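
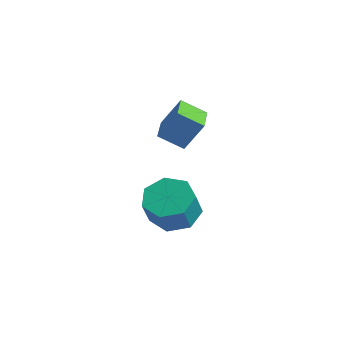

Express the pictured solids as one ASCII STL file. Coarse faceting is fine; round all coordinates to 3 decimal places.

solid 
facet normal -0.216 0.457 -0.863
outer loop
vertex 0.816 1.009 -0.051
vertex 0.182 0.531 -0.145
vertex 0.221 1.241 0.221
endloop
endfacet
facet normal 0.467 0.824 0.319
outer loop
vertex 0.816 1.009 -0.051
vertex 0.221 1.241 0.221
vertex 1.053 0.507 0.899
endloop
endfacet
facet normal 0.467 0.824 0.319
outer loop
vertex 1.053 0.507 0.899
vertex 0.221 1.241 0.221
vertex 0.458 0.739 1.171
endloop
endfacet
facet normal 0.216 -0.457 0.863
outer loop
vertex 1.053 0.507 0.899
vertex 0.458 0.739 1.171
vertex 0.418 0.029 0.805
endloop
endfacet
facet normal -0.215 0.457 -0.863
outer loop
vertex 0.221 1.241 0.221
vertex 0.182 0.531 -0.145
vertex -0.404 0.939 0.217
endloop
endfacet
facet normal -0.378 0.776 0.504
outer loop
vertex 0.221 1.241 0.221
vertex -0.404 0.939 0.217
vertex 0.458 0.739 1.171
endloop
endfacet
facet normal -0.378 0.776 0.504
outer loop
vertex 0.458 0.739 1.171
vertex -0.404 0.939 0.217
vertex -0.167 0.437 1.167
endloop
endfacet
facet normal 0.215 -0.457 0.863
outer loop
vertex 0.458 0.739 1.171
vertex -0.167 0.437 1.167
vertex 0.418 0.029 0.805
endloop
endfacet
facet normal -0.216 0.456 -0.863
outer loop
vertex -0.404 0.939 0.217
vertex 0.182 0.531 -0.145
vertex -0.588 0.33 -0.059
endloop
endfacet
facet normal -0.940 0.143 0.310
outer loop
vertex -0.404 0.939 0.217
vertex -0.588 0.33 -0.059
vertex -0.167 0.437 1.167
endloop
endfacet
facet normal -0.940 0.143 0.310
outer loop
vertex -0.167 0.437 1.167
vertex -0.588 0.33 -0.059
vertex -0.351 -0.172 0.89
endloop
endfacet
facet normal 0.215 -0.457 0.863
outer loop
vertex -0.167 0.437 1.167
vertex -0.351 -0.172 0.89
vertex 0.418 0.029 0.805
endloop
endfacet
facet normal -0.216 0.457 -0.863
outer loop
vertex -0.588 0.33 -0.059
vertex 0.182 0.531 -0.145
vertex -0.193 -0.128 -0.4
endloop
endfacet
facet normal -0.794 -0.597 -0.118
outer loop
vertex -0.588 0.33 -0.059
vertex -0.193 -0.128 -0.4
vertex -0.351 -0.172 0.89
endloop
endfacet
facet normal -0.794 -0.597 -0.118
outer loop
vertex -0.351 -0.172 0.89
vertex -0.193 -0.128 -0.4
vertex 0.044 -0.63 0.55
endloop
endfacet
facet normal 0.215 -0.456 0.864
outer loop
vertex -0.351 -0.172 0.89
vertex 0.044 -0.63 0.55
vertex 0.418 0.029 0.805
endloop
endfacet
facet normal -0.216 0.457 -0.863
outer loop
vertex -0.193 -0.128 -0.4
vertex 0.182 0.531 -0.145
vertex 0.484 -0.09 -0.549
endloop
endfacet
facet normal -0.051 -0.888 -0.457
outer loop
vertex -0.193 -0.128 -0.4
vertex 0.484 -0.09 -0.549
vertex 0.044 -0.63 0.55
endloop
endfacet
facet normal -0.051 -0.888 -0.457
outer loop
vertex 0.044 -0.63 0.55
vertex 0.484 -0.09 -0.549
vertex 0.721 -0.592 0.401
endloop
endfacet
facet normal 0.216 -0.456 0.863
outer loop
vertex 0.044 -0.63 0.55
vertex 0.721 -0.592 0.401
vertex 0.418 0.029 0.805
endloop
endfacet
facet normal -0.215 0.457 -0.863
outer loop
vertex 0.484 -0.09 -0.549
vertex 0.182 0.531 -0.145
vertex 0.933 0.416 -0.393
endloop
endfacet
facet normal 0.732 -0.510 -0.452
outer loop
vertex 0.484 -0.09 -0.549
vertex 0.933 0.416 -0.393
vertex 0.721 -0.592 0.401
endloop
endfacet
facet normal 0.732 -0.510 -0.452
outer loop
vertex 0.721 -0.592 0.401
vertex 0.933 0.416 -0.393
vertex 1.17 -0.086 0.557
endloop
endfacet
facet normal 0.215 -0.457 0.863
outer loop
vertex 0.721 -0.592 0.401
vertex 1.17 -0.086 0.557
vertex 0.418 0.029 0.805
endloop
endfacet
facet normal -0.215 0.456 -0.864
outer loop
vertex 0.933 0.416 -0.393
vertex 0.182 0.531 -0.145
vertex 0.816 1.009 -0.051
endloop
endfacet
facet normal 0.962 0.252 -0.107
outer loop
vertex 0.933 0.416 -0.393
vertex 0.816 1.009 -0.051
vertex 1.17 -0.086 0.557
endloop
endfacet
facet normal 0.962 0.252 -0.107
outer loop
vertex 1.17 -0.086 0.557
vertex 0.816 1.009 -0.051
vertex 1.053 0.507 0.899
endloop
endfacet
facet normal 0.215 -0.456 0.864
outer loop
vertex 1.17 -0.086 0.557
vertex 1.053 0.507 0.899
vertex 0.418 0.029 0.805
endloop
endfacet
facet normal -0.671 -0.532 0.516
outer loop
vertex 0.532 0.278 4.182
vertex -0.166 1.085 4.106
vertex 0.156 -0.133 3.268
endloop
endfacet
facet normal 0.653 -0.754 0.071
outer loop
vertex 0.746 0.335 2.814
vertex 0.532 0.278 4.182
vertex 0.156 -0.133 3.268
endloop
endfacet
facet normal -0.671 -0.532 0.516
outer loop
vertex 0.156 -0.133 3.268
vertex -0.166 1.085 4.106
vertex -0.543 0.674 3.192
endloop
endfacet
facet normal -0.351 -0.385 -0.853
outer loop
vertex -0.543 0.674 3.192
vertex 0.746 0.335 2.814
vertex 0.156 -0.133 3.268
endloop
endfacet
facet normal 0.352 0.385 0.853
outer loop
vertex 0.532 0.278 4.182
vertex 0.424 1.553 3.652
vertex -0.166 1.085 4.106
endloop
endfacet
facet normal 0.652 -0.755 0.071
outer loop
vertex 1.123 0.746 3.728
vertex 0.532 0.278 4.182
vertex 0.746 0.335 2.814
endloop
endfacet
facet normal 0.351 0.385 0.854
outer loop
vertex 1.123 0.746 3.728
vertex 0.424 1.553 3.652
vertex 0.532 0.278 4.182
endloop
endfacet
facet normal -0.652 0.755 -0.070
outer loop
vertex -0.166 1.085 4.106
vertex 0.424 1.553 3.652
vertex -0.543 0.674 3.192
endloop
endfacet
facet normal -0.351 -0.384 -0.854
outer loop
vertex 0.048 1.142 2.738
vertex 0.746 0.335 2.814
vertex -0.543 0.674 3.192
endloop
endfacet
facet normal -0.652 0.755 -0.071
outer loop
vertex -0.543 0.674 3.192
vertex 0.424 1.553 3.652
vertex 0.048 1.142 2.738
endloop
endfacet
facet normal 0.671 0.532 -0.516
outer loop
vertex 0.048 1.142 2.738
vertex 1.123 0.746 3.728
vertex 0.746 0.335 2.814
endloop
endfacet
facet normal 0.671 0.533 -0.516
outer loop
vertex 0.424 1.553 3.652
vertex 1.123 0.746 3.728
vertex 0.048 1.142 2.738
endloop
endfacet

endsolid


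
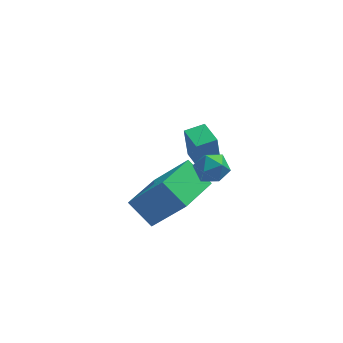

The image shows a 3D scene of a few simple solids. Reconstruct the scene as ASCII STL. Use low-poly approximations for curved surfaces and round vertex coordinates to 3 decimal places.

solid 
facet normal -0.749 0.650 -0.127
outer loop
vertex 1.068 0.404 -1.25
vertex 0.733 0.135 -0.653
vertex 1.207 0.694 -0.588
endloop
endfacet
facet normal -0.138 0.918 -0.373
outer loop
vertex 1.068 0.404 -1.25
vertex 1.207 0.694 -0.588
vertex 1.757 0.583 -1.064
endloop
endfacet
facet normal 0.112 0.475 -0.873
outer loop
vertex 1.068 0.404 -1.25
vertex 1.757 0.583 -1.064
vertex 1.624 -0.046 -1.423
endloop
endfacet
facet normal -0.346 -0.068 -0.936
outer loop
vertex 1.068 0.404 -1.25
vertex 1.624 -0.046 -1.423
vertex 0.991 -0.323 -1.169
endloop
endfacet
facet normal -0.879 0.040 -0.475
outer loop
vertex 1.068 0.404 -1.25
vertex 0.991 -0.323 -1.169
vertex 0.733 0.135 -0.653
endloop
endfacet
facet normal 0.331 0.929 0.166
outer loop
vertex 1.757 0.583 -1.064
vertex 1.207 0.694 -0.588
vertex 1.849 0.423 -0.351
endloop
endfacet
facet normal -0.661 0.495 0.564
outer loop
vertex 1.207 0.694 -0.588
vertex 0.733 0.135 -0.653
vertex 1.216 0.146 -0.097
endloop
endfacet
facet normal -0.870 -0.492 0.002
outer loop
vertex 0.733 0.135 -0.653
vertex 0.991 -0.323 -1.169
vertex 1.083 -0.483 -0.456
endloop
endfacet
facet normal -0.007 -0.667 -0.745
outer loop
vertex 0.991 -0.323 -1.169
vertex 1.624 -0.046 -1.423
vertex 1.633 -0.594 -0.932
endloop
endfacet
facet normal 0.736 0.212 -0.643
outer loop
vertex 1.624 -0.046 -1.423
vertex 1.757 0.583 -1.064
vertex 2.107 -0.035 -0.867
endloop
endfacet
facet normal 0.346 0.068 0.936
outer loop
vertex 1.772 -0.304 -0.27
vertex 1.849 0.423 -0.351
vertex 1.216 0.146 -0.097
endloop
endfacet
facet normal -0.112 -0.475 0.873
outer loop
vertex 1.772 -0.304 -0.27
vertex 1.216 0.146 -0.097
vertex 1.083 -0.483 -0.456
endloop
endfacet
facet normal 0.138 -0.918 0.373
outer loop
vertex 1.772 -0.304 -0.27
vertex 1.083 -0.483 -0.456
vertex 1.633 -0.594 -0.932
endloop
endfacet
facet normal 0.749 -0.650 0.127
outer loop
vertex 1.772 -0.304 -0.27
vertex 1.633 -0.594 -0.932
vertex 2.107 -0.035 -0.867
endloop
endfacet
facet normal 0.879 -0.040 0.475
outer loop
vertex 1.772 -0.304 -0.27
vertex 2.107 -0.035 -0.867
vertex 1.849 0.423 -0.351
endloop
endfacet
facet normal 0.007 0.667 0.745
outer loop
vertex 1.216 0.146 -0.097
vertex 1.849 0.423 -0.351
vertex 1.207 0.694 -0.588
endloop
endfacet
facet normal -0.736 -0.212 0.643
outer loop
vertex 1.083 -0.483 -0.456
vertex 1.216 0.146 -0.097
vertex 0.733 0.135 -0.653
endloop
endfacet
facet normal -0.331 -0.929 -0.166
outer loop
vertex 1.633 -0.594 -0.932
vertex 1.083 -0.483 -0.456
vertex 0.991 -0.323 -1.169
endloop
endfacet
facet normal 0.661 -0.495 -0.564
outer loop
vertex 2.107 -0.035 -0.867
vertex 1.633 -0.594 -0.932
vertex 1.624 -0.046 -1.423
endloop
endfacet
facet normal 0.870 0.492 -0.002
outer loop
vertex 1.849 0.423 -0.351
vertex 2.107 -0.035 -0.867
vertex 1.757 0.583 -1.064
endloop
endfacet
facet normal -0.609 0.506 0.611
outer loop
vertex -0.427 -0.906 -0.555
vertex 0.616 0.683 -0.83
vertex -1.646 -0.39 -2.198
endloop
endfacet
facet normal -0.543 -0.827 0.143
outer loop
vertex -0.836 -1.063 -3.01
vertex -0.427 -0.906 -0.555
vertex -1.646 -0.39 -2.198
endloop
endfacet
facet normal -0.609 0.506 0.611
outer loop
vertex -1.646 -0.39 -2.198
vertex 0.616 0.683 -0.83
vertex -0.603 1.198 -2.473
endloop
endfacet
facet normal -0.578 0.245 -0.779
outer loop
vertex -0.603 1.198 -2.473
vertex -0.836 -1.063 -3.01
vertex -1.646 -0.39 -2.198
endloop
endfacet
facet normal 0.578 -0.244 0.779
outer loop
vertex -0.427 -0.906 -0.555
vertex 1.426 0.01 -1.642
vertex 0.616 0.683 -0.83
endloop
endfacet
facet normal -0.543 -0.828 0.143
outer loop
vertex 0.383 -1.578 -1.367
vertex -0.427 -0.906 -0.555
vertex -0.836 -1.063 -3.01
endloop
endfacet
facet normal 0.578 -0.245 0.779
outer loop
vertex 0.383 -1.578 -1.367
vertex 1.426 0.01 -1.642
vertex -0.427 -0.906 -0.555
endloop
endfacet
facet normal 0.543 0.827 -0.144
outer loop
vertex 0.616 0.683 -0.83
vertex 1.426 0.01 -1.642
vertex -0.603 1.198 -2.473
endloop
endfacet
facet normal -0.578 0.244 -0.779
outer loop
vertex 0.207 0.526 -3.285
vertex -0.836 -1.063 -3.01
vertex -0.603 1.198 -2.473
endloop
endfacet
facet normal 0.543 0.827 -0.143
outer loop
vertex -0.603 1.198 -2.473
vertex 1.426 0.01 -1.642
vertex 0.207 0.526 -3.285
endloop
endfacet
facet normal 0.609 -0.506 -0.611
outer loop
vertex 0.207 0.526 -3.285
vertex 0.383 -1.578 -1.367
vertex -0.836 -1.063 -3.01
endloop
endfacet
facet normal 0.609 -0.506 -0.611
outer loop
vertex 1.426 0.01 -1.642
vertex 0.383 -1.578 -1.367
vertex 0.207 0.526 -3.285
endloop
endfacet
facet normal -0.934 -0.338 -0.114
outer loop
vertex 1.12 3.2 -2.457
vertex 0.727 4.281 -2.444
vertex 1.282 3.278 -4.017
endloop
endfacet
facet normal 0.342 -0.940 -0.011
outer loop
vertex 2.113 3.579 -3.916
vertex 1.12 3.2 -2.457
vertex 1.282 3.278 -4.017
endloop
endfacet
facet normal -0.934 -0.339 -0.114
outer loop
vertex 1.282 3.278 -4.017
vertex 0.727 4.281 -2.444
vertex 0.889 4.358 -4.004
endloop
endfacet
facet normal 0.103 0.049 -0.993
outer loop
vertex 0.889 4.358 -4.004
vertex 2.113 3.579 -3.916
vertex 1.282 3.278 -4.017
endloop
endfacet
facet normal -0.103 -0.049 0.993
outer loop
vertex 1.12 3.2 -2.457
vertex 1.558 4.582 -2.343
vertex 0.727 4.281 -2.444
endloop
endfacet
facet normal 0.343 -0.939 -0.011
outer loop
vertex 1.951 3.502 -2.356
vertex 1.12 3.2 -2.457
vertex 2.113 3.579 -3.916
endloop
endfacet
facet normal -0.103 -0.049 0.993
outer loop
vertex 1.951 3.502 -2.356
vertex 1.558 4.582 -2.343
vertex 1.12 3.2 -2.457
endloop
endfacet
facet normal -0.342 0.940 0.011
outer loop
vertex 0.727 4.281 -2.444
vertex 1.558 4.582 -2.343
vertex 0.889 4.358 -4.004
endloop
endfacet
facet normal 0.103 0.049 -0.993
outer loop
vertex 1.72 4.66 -3.903
vertex 2.113 3.579 -3.916
vertex 0.889 4.358 -4.004
endloop
endfacet
facet normal -0.343 0.939 0.011
outer loop
vertex 0.889 4.358 -4.004
vertex 1.558 4.582 -2.343
vertex 1.72 4.66 -3.903
endloop
endfacet
facet normal 0.934 0.338 0.114
outer loop
vertex 1.72 4.66 -3.903
vertex 1.951 3.502 -2.356
vertex 2.113 3.579 -3.916
endloop
endfacet
facet normal 0.934 0.339 0.114
outer loop
vertex 1.558 4.582 -2.343
vertex 1.951 3.502 -2.356
vertex 1.72 4.66 -3.903
endloop
endfacet

endsolid


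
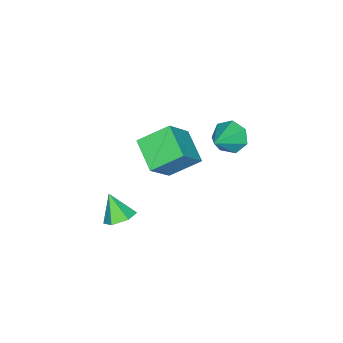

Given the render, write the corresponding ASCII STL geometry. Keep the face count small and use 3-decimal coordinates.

solid 
facet normal 0.257 0.544 -0.799
outer loop
vertex 4.19 -0.826 -3.644
vertex 3.446 -0.817 -3.877
vertex 3.714 -0.255 -3.408
endloop
endfacet
facet normal 0.559 0.127 0.820
outer loop
vertex 4.19 -0.826 -3.644
vertex 3.714 -0.255 -3.408
vertex 3.094 -1.563 -2.783
endloop
endfacet
facet normal 0.257 0.544 -0.799
outer loop
vertex 3.714 -0.255 -3.408
vertex 3.446 -0.817 -3.877
vertex 2.97 -0.246 -3.641
endloop
endfacet
facet normal -0.251 0.512 0.822
outer loop
vertex 3.714 -0.255 -3.408
vertex 2.97 -0.246 -3.641
vertex 3.094 -1.563 -2.783
endloop
endfacet
facet normal 0.256 0.544 -0.799
outer loop
vertex 2.97 -0.246 -3.641
vertex 3.446 -0.817 -3.877
vertex 2.701 -0.808 -4.11
endloop
endfacet
facet normal -0.923 0.145 0.356
outer loop
vertex 2.97 -0.246 -3.641
vertex 2.701 -0.808 -4.11
vertex 3.094 -1.563 -2.783
endloop
endfacet
facet normal 0.256 0.544 -0.799
outer loop
vertex 2.701 -0.808 -4.11
vertex 3.446 -0.817 -3.877
vertex 3.177 -1.379 -4.346
endloop
endfacet
facet normal -0.786 -0.608 -0.113
outer loop
vertex 2.701 -0.808 -4.11
vertex 3.177 -1.379 -4.346
vertex 3.094 -1.563 -2.783
endloop
endfacet
facet normal 0.256 0.544 -0.799
outer loop
vertex 3.177 -1.379 -4.346
vertex 3.446 -0.817 -3.877
vertex 3.921 -1.388 -4.114
endloop
endfacet
facet normal 0.024 -0.993 -0.116
outer loop
vertex 3.177 -1.379 -4.346
vertex 3.921 -1.388 -4.114
vertex 3.094 -1.563 -2.783
endloop
endfacet
facet normal 0.257 0.545 -0.798
outer loop
vertex 3.921 -1.388 -4.114
vertex 3.446 -0.817 -3.877
vertex 4.19 -0.826 -3.644
endloop
endfacet
facet normal 0.696 -0.626 0.350
outer loop
vertex 3.921 -1.388 -4.114
vertex 4.19 -0.826 -3.644
vertex 3.094 -1.563 -2.783
endloop
endfacet
facet normal -0.842 0.001 -0.539
outer loop
vertex -2.303 1.911 -3.182
vertex -2.7 1.411 -2.562
vertex -2.663 2.298 -2.619
endloop
endfacet
facet normal 0.577 0.797 -0.179
outer loop
vertex -2.303 1.911 -3.182
vertex -2.663 2.298 -2.619
vertex -1.1 1.409 -1.538
endloop
endfacet
facet normal -0.843 0.001 -0.538
outer loop
vertex -2.663 2.298 -2.619
vertex -2.7 1.411 -2.562
vertex -3.05 2.018 -2.013
endloop
endfacet
facet normal 0.148 0.858 0.491
outer loop
vertex -2.663 2.298 -2.619
vertex -3.05 2.018 -2.013
vertex -1.1 1.409 -1.538
endloop
endfacet
facet normal -0.842 0.002 -0.539
outer loop
vertex -3.05 2.018 -2.013
vertex -2.7 1.411 -2.562
vertex -3.175 1.281 -1.82
endloop
endfacet
facet normal -0.146 0.274 0.951
outer loop
vertex -3.05 2.018 -2.013
vertex -3.175 1.281 -1.82
vertex -1.1 1.409 -1.538
endloop
endfacet
facet normal -0.842 0.002 -0.539
outer loop
vertex -3.175 1.281 -1.82
vertex -2.7 1.411 -2.562
vertex -2.942 0.641 -2.186
endloop
endfacet
facet normal -0.084 -0.518 0.852
outer loop
vertex -3.175 1.281 -1.82
vertex -2.942 0.641 -2.186
vertex -1.1 1.409 -1.538
endloop
endfacet
facet normal -0.842 0.002 -0.539
outer loop
vertex -2.942 0.641 -2.186
vertex -2.7 1.411 -2.562
vertex -2.527 0.582 -2.835
endloop
endfacet
facet normal 0.289 -0.919 0.268
outer loop
vertex -2.942 0.641 -2.186
vertex -2.527 0.582 -2.835
vertex -1.1 1.409 -1.538
endloop
endfacet
facet normal -0.843 0.001 -0.538
outer loop
vertex -2.527 0.582 -2.835
vertex -2.7 1.411 -2.562
vertex -2.243 1.147 -3.278
endloop
endfacet
facet normal 0.690 -0.628 -0.359
outer loop
vertex -2.527 0.582 -2.835
vertex -2.243 1.147 -3.278
vertex -1.1 1.409 -1.538
endloop
endfacet
facet normal -0.843 0.001 -0.538
outer loop
vertex -2.243 1.147 -3.278
vertex -2.7 1.411 -2.562
vertex -2.303 1.911 -3.182
endloop
endfacet
facet normal 0.819 0.134 -0.558
outer loop
vertex -2.243 1.147 -3.278
vertex -2.303 1.911 -3.182
vertex -1.1 1.409 -1.538
endloop
endfacet
facet normal -0.495 0.691 0.527
outer loop
vertex -0.213 -0.339 -0.241
vertex 0.797 0.887 -0.901
vertex -1.508 -0.098 -1.772
endloop
endfacet
facet normal -0.587 -0.713 0.384
outer loop
vertex -0.657 -1.287 -2.679
vertex -0.213 -0.339 -0.241
vertex -1.508 -0.098 -1.772
endloop
endfacet
facet normal -0.494 0.691 0.527
outer loop
vertex -1.508 -0.098 -1.772
vertex 0.797 0.887 -0.901
vertex -0.498 1.128 -2.433
endloop
endfacet
facet normal -0.641 0.119 -0.758
outer loop
vertex -0.498 1.128 -2.433
vertex -0.657 -1.287 -2.679
vertex -1.508 -0.098 -1.772
endloop
endfacet
facet normal 0.641 -0.120 0.758
outer loop
vertex -0.213 -0.339 -0.241
vertex 1.648 -0.302 -1.808
vertex 0.797 0.887 -0.901
endloop
endfacet
facet normal -0.587 -0.713 0.384
outer loop
vertex 0.638 -1.528 -1.147
vertex -0.213 -0.339 -0.241
vertex -0.657 -1.287 -2.679
endloop
endfacet
facet normal 0.641 -0.119 0.758
outer loop
vertex 0.638 -1.528 -1.147
vertex 1.648 -0.302 -1.808
vertex -0.213 -0.339 -0.241
endloop
endfacet
facet normal 0.587 0.713 -0.384
outer loop
vertex 0.797 0.887 -0.901
vertex 1.648 -0.302 -1.808
vertex -0.498 1.128 -2.433
endloop
endfacet
facet normal -0.641 0.119 -0.758
outer loop
vertex 0.353 -0.061 -3.339
vertex -0.657 -1.287 -2.679
vertex -0.498 1.128 -2.433
endloop
endfacet
facet normal 0.587 0.713 -0.384
outer loop
vertex -0.498 1.128 -2.433
vertex 1.648 -0.302 -1.808
vertex 0.353 -0.061 -3.339
endloop
endfacet
facet normal 0.495 -0.691 -0.527
outer loop
vertex 0.353 -0.061 -3.339
vertex 0.638 -1.528 -1.147
vertex -0.657 -1.287 -2.679
endloop
endfacet
facet normal 0.494 -0.691 -0.527
outer loop
vertex 1.648 -0.302 -1.808
vertex 0.638 -1.528 -1.147
vertex 0.353 -0.061 -3.339
endloop
endfacet

endsolid


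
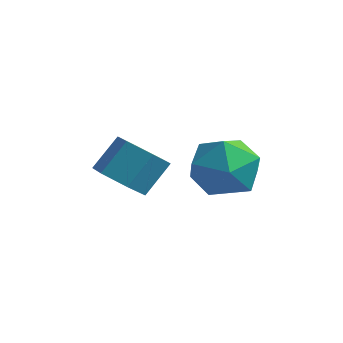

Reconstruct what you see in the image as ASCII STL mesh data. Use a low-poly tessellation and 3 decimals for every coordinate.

solid 
facet normal -0.015 0.996 -0.092
outer loop
vertex 2.755 -2.718 -0.55
vertex 1.661 -2.735 -0.552
vertex 2.205 -2.639 0.392
endloop
endfacet
facet normal 0.565 0.782 0.264
outer loop
vertex 2.755 -2.718 -0.55
vertex 2.205 -2.639 0.392
vertex 3.1 -3.265 0.332
endloop
endfacet
facet normal 0.929 0.335 -0.156
outer loop
vertex 2.755 -2.718 -0.55
vertex 3.1 -3.265 0.332
vertex 3.109 -3.747 -0.649
endloop
endfacet
facet normal 0.574 0.272 -0.772
outer loop
vertex 2.755 -2.718 -0.55
vertex 3.109 -3.747 -0.649
vertex 2.22 -3.42 -1.195
endloop
endfacet
facet normal -0.009 0.680 -0.733
outer loop
vertex 2.755 -2.718 -0.55
vertex 2.22 -3.42 -1.195
vertex 1.661 -2.735 -0.552
endloop
endfacet
facet normal 0.349 0.418 0.839
outer loop
vertex 3.1 -3.265 0.332
vertex 2.205 -2.639 0.392
vertex 2.22 -3.62 0.875
endloop
endfacet
facet normal -0.590 0.763 0.262
outer loop
vertex 2.205 -2.639 0.392
vertex 1.661 -2.735 -0.552
vertex 1.331 -3.293 0.329
endloop
endfacet
facet normal -0.580 0.253 -0.774
outer loop
vertex 1.661 -2.735 -0.552
vertex 2.22 -3.42 -1.195
vertex 1.34 -3.775 -0.652
endloop
endfacet
facet normal 0.365 -0.407 -0.838
outer loop
vertex 2.22 -3.42 -1.195
vertex 3.109 -3.747 -0.649
vertex 2.235 -4.401 -0.712
endloop
endfacet
facet normal 0.939 -0.305 0.159
outer loop
vertex 3.109 -3.747 -0.649
vertex 3.1 -3.265 0.332
vertex 2.779 -4.305 0.232
endloop
endfacet
facet normal -0.574 -0.272 0.772
outer loop
vertex 1.685 -4.322 0.23
vertex 2.22 -3.62 0.875
vertex 1.331 -3.293 0.329
endloop
endfacet
facet normal -0.929 -0.335 0.156
outer loop
vertex 1.685 -4.322 0.23
vertex 1.331 -3.293 0.329
vertex 1.34 -3.775 -0.652
endloop
endfacet
facet normal -0.565 -0.782 -0.264
outer loop
vertex 1.685 -4.322 0.23
vertex 1.34 -3.775 -0.652
vertex 2.235 -4.401 -0.712
endloop
endfacet
facet normal 0.015 -0.996 0.092
outer loop
vertex 1.685 -4.322 0.23
vertex 2.235 -4.401 -0.712
vertex 2.779 -4.305 0.232
endloop
endfacet
facet normal 0.009 -0.680 0.733
outer loop
vertex 1.685 -4.322 0.23
vertex 2.779 -4.305 0.232
vertex 2.22 -3.62 0.875
endloop
endfacet
facet normal -0.365 0.407 0.838
outer loop
vertex 1.331 -3.293 0.329
vertex 2.22 -3.62 0.875
vertex 2.205 -2.639 0.392
endloop
endfacet
facet normal -0.939 0.305 -0.159
outer loop
vertex 1.34 -3.775 -0.652
vertex 1.331 -3.293 0.329
vertex 1.661 -2.735 -0.552
endloop
endfacet
facet normal -0.349 -0.418 -0.839
outer loop
vertex 2.235 -4.401 -0.712
vertex 1.34 -3.775 -0.652
vertex 2.22 -3.42 -1.195
endloop
endfacet
facet normal 0.590 -0.763 -0.262
outer loop
vertex 2.779 -4.305 0.232
vertex 2.235 -4.401 -0.712
vertex 3.109 -3.747 -0.649
endloop
endfacet
facet normal 0.580 -0.253 0.774
outer loop
vertex 2.22 -3.62 0.875
vertex 2.779 -4.305 0.232
vertex 3.1 -3.265 0.332
endloop
endfacet
facet normal -0.245 -0.648 -0.721
outer loop
vertex 0.118 -4.893 -0.826
vertex -0.481 -4.369 -1.093
vertex 0.296 -4.314 -1.407
endloop
endfacet
facet normal 0.946 -0.323 -0.032
outer loop
vertex 0.118 -4.893 -0.826
vertex 0.296 -4.314 -1.407
vertex 0.42 -4.096 0.061
endloop
endfacet
facet normal 0.946 -0.322 -0.032
outer loop
vertex 0.42 -4.096 0.061
vertex 0.296 -4.314 -1.407
vertex 0.598 -3.516 -0.521
endloop
endfacet
facet normal 0.245 0.648 0.721
outer loop
vertex 0.42 -4.096 0.061
vertex 0.598 -3.516 -0.521
vertex -0.179 -3.571 -0.207
endloop
endfacet
facet normal -0.245 -0.648 -0.721
outer loop
vertex 0.296 -4.314 -1.407
vertex -0.481 -4.369 -1.093
vertex -0.303 -3.789 -1.675
endloop
endfacet
facet normal 0.657 0.435 -0.616
outer loop
vertex 0.296 -4.314 -1.407
vertex -0.303 -3.789 -1.675
vertex 0.598 -3.516 -0.521
endloop
endfacet
facet normal 0.656 0.436 -0.616
outer loop
vertex 0.598 -3.516 -0.521
vertex -0.303 -3.789 -1.675
vertex -0.001 -2.992 -0.788
endloop
endfacet
facet normal 0.245 0.648 0.721
outer loop
vertex 0.598 -3.516 -0.521
vertex -0.001 -2.992 -0.788
vertex -0.179 -3.571 -0.207
endloop
endfacet
facet normal -0.245 -0.648 -0.721
outer loop
vertex -0.303 -3.789 -1.675
vertex -0.481 -4.369 -1.093
vertex -1.08 -3.844 -1.361
endloop
endfacet
facet normal -0.289 0.759 -0.583
outer loop
vertex -0.303 -3.789 -1.675
vertex -1.08 -3.844 -1.361
vertex -0.001 -2.992 -0.788
endloop
endfacet
facet normal -0.289 0.759 -0.583
outer loop
vertex -0.001 -2.992 -0.788
vertex -1.08 -3.844 -1.361
vertex -0.778 -3.047 -0.474
endloop
endfacet
facet normal 0.245 0.648 0.721
outer loop
vertex -0.001 -2.992 -0.788
vertex -0.778 -3.047 -0.474
vertex -0.179 -3.571 -0.207
endloop
endfacet
facet normal -0.245 -0.648 -0.721
outer loop
vertex -1.08 -3.844 -1.361
vertex -0.481 -4.369 -1.093
vertex -1.258 -4.424 -0.779
endloop
endfacet
facet normal -0.946 0.323 0.032
outer loop
vertex -1.08 -3.844 -1.361
vertex -1.258 -4.424 -0.779
vertex -0.778 -3.047 -0.474
endloop
endfacet
facet normal -0.946 0.323 0.032
outer loop
vertex -0.778 -3.047 -0.474
vertex -1.258 -4.424 -0.779
vertex -0.956 -3.626 0.107
endloop
endfacet
facet normal 0.245 0.648 0.721
outer loop
vertex -0.778 -3.047 -0.474
vertex -0.956 -3.626 0.107
vertex -0.179 -3.571 -0.207
endloop
endfacet
facet normal -0.245 -0.648 -0.721
outer loop
vertex -1.258 -4.424 -0.779
vertex -0.481 -4.369 -1.093
vertex -0.659 -4.948 -0.512
endloop
endfacet
facet normal -0.656 -0.436 0.616
outer loop
vertex -1.258 -4.424 -0.779
vertex -0.659 -4.948 -0.512
vertex -0.956 -3.626 0.107
endloop
endfacet
facet normal -0.657 -0.436 0.615
outer loop
vertex -0.956 -3.626 0.107
vertex -0.659 -4.948 -0.512
vertex -0.357 -4.151 0.375
endloop
endfacet
facet normal 0.245 0.648 0.721
outer loop
vertex -0.956 -3.626 0.107
vertex -0.357 -4.151 0.375
vertex -0.179 -3.571 -0.207
endloop
endfacet
facet normal -0.245 -0.648 -0.721
outer loop
vertex -0.659 -4.948 -0.512
vertex -0.481 -4.369 -1.093
vertex 0.118 -4.893 -0.826
endloop
endfacet
facet normal 0.289 -0.759 0.583
outer loop
vertex -0.659 -4.948 -0.512
vertex 0.118 -4.893 -0.826
vertex -0.357 -4.151 0.375
endloop
endfacet
facet normal 0.289 -0.759 0.583
outer loop
vertex -0.357 -4.151 0.375
vertex 0.118 -4.893 -0.826
vertex 0.42 -4.096 0.061
endloop
endfacet
facet normal 0.245 0.648 0.721
outer loop
vertex -0.357 -4.151 0.375
vertex 0.42 -4.096 0.061
vertex -0.179 -3.571 -0.207
endloop
endfacet

endsolid


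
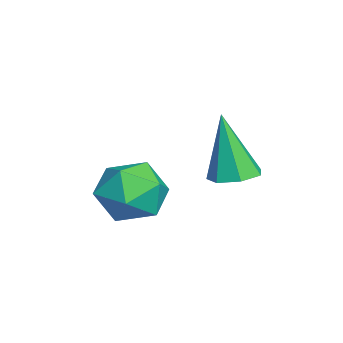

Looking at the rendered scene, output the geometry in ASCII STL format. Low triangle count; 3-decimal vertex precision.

solid 
facet normal -0.856 -0.516 -0.035
outer loop
vertex 0.251 -2.341 0.514
vertex 0.766 -3.167 0.089
vertex 0.673 -3.085 1.143
endloop
endfacet
facet normal -0.858 -0.055 0.510
outer loop
vertex 0.251 -2.341 0.514
vertex 0.673 -3.085 1.143
vertex 0.76 -2.058 1.401
endloop
endfacet
facet normal -0.762 0.600 0.246
outer loop
vertex 0.251 -2.341 0.514
vertex 0.76 -2.058 1.401
vertex 0.906 -1.506 0.506
endloop
endfacet
facet normal -0.699 0.544 -0.463
outer loop
vertex 0.251 -2.341 0.514
vertex 0.906 -1.506 0.506
vertex 0.91 -2.191 -0.305
endloop
endfacet
facet normal -0.758 -0.145 -0.636
outer loop
vertex 0.251 -2.341 0.514
vertex 0.91 -2.191 -0.305
vertex 0.766 -3.167 0.089
endloop
endfacet
facet normal -0.302 -0.208 0.930
outer loop
vertex 0.76 -2.058 1.401
vertex 0.673 -3.085 1.143
vertex 1.59 -2.709 1.525
endloop
endfacet
facet normal -0.298 -0.953 0.048
outer loop
vertex 0.673 -3.085 1.143
vertex 0.766 -3.167 0.089
vertex 1.594 -3.394 0.714
endloop
endfacet
facet normal -0.139 -0.353 -0.925
outer loop
vertex 0.766 -3.167 0.089
vertex 0.91 -2.191 -0.305
vertex 1.74 -2.842 -0.181
endloop
endfacet
facet normal -0.044 0.763 -0.645
outer loop
vertex 0.91 -2.191 -0.305
vertex 0.906 -1.506 0.506
vertex 1.827 -1.815 0.077
endloop
endfacet
facet normal -0.145 0.853 0.502
outer loop
vertex 0.906 -1.506 0.506
vertex 0.76 -2.058 1.401
vertex 1.734 -1.733 1.131
endloop
endfacet
facet normal 0.699 -0.544 0.463
outer loop
vertex 2.249 -2.559 0.706
vertex 1.59 -2.709 1.525
vertex 1.594 -3.394 0.714
endloop
endfacet
facet normal 0.762 -0.600 -0.246
outer loop
vertex 2.249 -2.559 0.706
vertex 1.594 -3.394 0.714
vertex 1.74 -2.842 -0.181
endloop
endfacet
facet normal 0.858 0.055 -0.510
outer loop
vertex 2.249 -2.559 0.706
vertex 1.74 -2.842 -0.181
vertex 1.827 -1.815 0.077
endloop
endfacet
facet normal 0.856 0.516 0.035
outer loop
vertex 2.249 -2.559 0.706
vertex 1.827 -1.815 0.077
vertex 1.734 -1.733 1.131
endloop
endfacet
facet normal 0.758 0.145 0.636
outer loop
vertex 2.249 -2.559 0.706
vertex 1.734 -1.733 1.131
vertex 1.59 -2.709 1.525
endloop
endfacet
facet normal 0.044 -0.763 0.645
outer loop
vertex 1.594 -3.394 0.714
vertex 1.59 -2.709 1.525
vertex 0.673 -3.085 1.143
endloop
endfacet
facet normal 0.145 -0.853 -0.502
outer loop
vertex 1.74 -2.842 -0.181
vertex 1.594 -3.394 0.714
vertex 0.766 -3.167 0.089
endloop
endfacet
facet normal 0.302 0.208 -0.930
outer loop
vertex 1.827 -1.815 0.077
vertex 1.74 -2.842 -0.181
vertex 0.91 -2.191 -0.305
endloop
endfacet
facet normal 0.298 0.953 -0.048
outer loop
vertex 1.734 -1.733 1.131
vertex 1.827 -1.815 0.077
vertex 0.906 -1.506 0.506
endloop
endfacet
facet normal 0.139 0.353 0.925
outer loop
vertex 1.59 -2.709 1.525
vertex 1.734 -1.733 1.131
vertex 0.76 -2.058 1.401
endloop
endfacet
facet normal 0.183 0.170 -0.968
outer loop
vertex 3.064 0.208 1.92
vertex 2.391 0.09 1.772
vertex 2.701 0.695 1.937
endloop
endfacet
facet normal 0.688 0.494 0.531
outer loop
vertex 3.064 0.208 1.92
vertex 2.701 0.695 1.937
vertex 2.029 -0.25 3.688
endloop
endfacet
facet normal 0.182 0.171 -0.968
outer loop
vertex 2.701 0.695 1.937
vertex 2.391 0.09 1.772
vertex 2.104 0.726 1.83
endloop
endfacet
facet normal -0.037 0.885 0.464
outer loop
vertex 2.701 0.695 1.937
vertex 2.104 0.726 1.83
vertex 2.029 -0.25 3.688
endloop
endfacet
facet normal 0.183 0.171 -0.968
outer loop
vertex 2.104 0.726 1.83
vertex 2.391 0.09 1.772
vertex 1.723 0.278 1.679
endloop
endfacet
facet normal -0.777 0.570 0.268
outer loop
vertex 2.104 0.726 1.83
vertex 1.723 0.278 1.679
vertex 2.029 -0.25 3.688
endloop
endfacet
facet normal 0.183 0.172 -0.968
outer loop
vertex 1.723 0.278 1.679
vertex 2.391 0.09 1.772
vertex 1.844 -0.311 1.597
endloop
endfacet
facet normal -0.973 -0.213 0.092
outer loop
vertex 1.723 0.278 1.679
vertex 1.844 -0.311 1.597
vertex 2.029 -0.25 3.688
endloop
endfacet
facet normal 0.184 0.172 -0.968
outer loop
vertex 1.844 -0.311 1.597
vertex 2.391 0.09 1.772
vertex 2.377 -0.599 1.647
endloop
endfacet
facet normal -0.479 -0.875 0.068
outer loop
vertex 1.844 -0.311 1.597
vertex 2.377 -0.599 1.647
vertex 2.029 -0.25 3.688
endloop
endfacet
facet normal 0.182 0.172 -0.968
outer loop
vertex 2.377 -0.599 1.647
vertex 2.391 0.09 1.772
vertex 2.92 -0.367 1.79
endloop
endfacet
facet normal 0.336 -0.917 0.214
outer loop
vertex 2.377 -0.599 1.647
vertex 2.92 -0.367 1.79
vertex 2.029 -0.25 3.688
endloop
endfacet
facet normal 0.182 0.173 -0.968
outer loop
vertex 2.92 -0.367 1.79
vertex 2.391 0.09 1.772
vertex 3.064 0.208 1.92
endloop
endfacet
facet normal 0.854 -0.309 0.420
outer loop
vertex 2.92 -0.367 1.79
vertex 3.064 0.208 1.92
vertex 2.029 -0.25 3.688
endloop
endfacet

endsolid


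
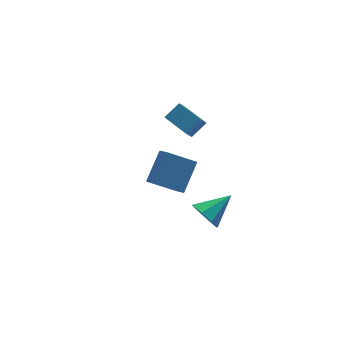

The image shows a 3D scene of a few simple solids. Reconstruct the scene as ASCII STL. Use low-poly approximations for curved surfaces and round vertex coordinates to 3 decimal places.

solid 
facet normal -0.858 -0.190 -0.477
outer loop
vertex -0.717 -1.167 -5.219
vertex -1.225 -0.871 -4.423
vertex -0.872 -0.426 -5.235
endloop
endfacet
facet normal 0.797 0.154 -0.585
outer loop
vertex -0.717 -1.167 -5.219
vertex -0.872 -0.426 -5.235
vertex 0.405 -0.509 -3.517
endloop
endfacet
facet normal -0.858 -0.191 -0.477
outer loop
vertex -0.872 -0.426 -5.235
vertex -1.225 -0.871 -4.423
vertex -1.235 0.055 -4.775
endloop
endfacet
facet normal 0.541 0.758 -0.365
outer loop
vertex -0.872 -0.426 -5.235
vertex -1.235 0.055 -4.775
vertex 0.405 -0.509 -3.517
endloop
endfacet
facet normal -0.858 -0.190 -0.476
outer loop
vertex -1.235 0.055 -4.775
vertex -1.225 -0.871 -4.423
vertex -1.591 -0.006 -4.109
endloop
endfacet
facet normal 0.187 0.964 0.188
outer loop
vertex -1.235 0.055 -4.775
vertex -1.591 -0.006 -4.109
vertex 0.405 -0.509 -3.517
endloop
endfacet
facet normal -0.858 -0.190 -0.478
outer loop
vertex -1.591 -0.006 -4.109
vertex -1.225 -0.871 -4.423
vertex -1.734 -0.574 -3.627
endloop
endfacet
facet normal -0.059 0.654 0.754
outer loop
vertex -1.591 -0.006 -4.109
vertex -1.734 -0.574 -3.627
vertex 0.405 -0.509 -3.517
endloop
endfacet
facet normal -0.858 -0.190 -0.478
outer loop
vertex -1.734 -0.574 -3.627
vertex -1.225 -0.871 -4.423
vertex -1.578 -1.315 -3.612
endloop
endfacet
facet normal -0.052 0.009 0.999
outer loop
vertex -1.734 -0.574 -3.627
vertex -1.578 -1.315 -3.612
vertex 0.405 -0.509 -3.517
endloop
endfacet
facet normal -0.858 -0.191 -0.478
outer loop
vertex -1.578 -1.315 -3.612
vertex -1.225 -0.871 -4.423
vertex -1.215 -1.796 -4.072
endloop
endfacet
facet normal 0.203 -0.592 0.780
outer loop
vertex -1.578 -1.315 -3.612
vertex -1.215 -1.796 -4.072
vertex 0.405 -0.509 -3.517
endloop
endfacet
facet normal -0.859 -0.190 -0.476
outer loop
vertex -1.215 -1.796 -4.072
vertex -1.225 -0.871 -4.423
vertex -0.859 -1.735 -4.738
endloop
endfacet
facet normal 0.558 -0.799 0.225
outer loop
vertex -1.215 -1.796 -4.072
vertex -0.859 -1.735 -4.738
vertex 0.405 -0.509 -3.517
endloop
endfacet
facet normal -0.858 -0.190 -0.477
outer loop
vertex -0.859 -1.735 -4.738
vertex -1.225 -0.871 -4.423
vertex -0.717 -1.167 -5.219
endloop
endfacet
facet normal 0.803 -0.489 -0.340
outer loop
vertex -0.859 -1.735 -4.738
vertex -0.717 -1.167 -5.219
vertex 0.405 -0.509 -3.517
endloop
endfacet
facet normal -0.554 -0.494 -0.670
outer loop
vertex -5.001 -3.529 1.867
vertex -5.106 -2.811 1.424
vertex -3.553 -3.892 0.936
endloop
endfacet
facet normal 0.123 -0.845 0.521
outer loop
vertex -2.494 -2.949 2.216
vertex -5.001 -3.529 1.867
vertex -3.553 -3.892 0.936
endloop
endfacet
facet normal -0.554 -0.494 -0.670
outer loop
vertex -3.553 -3.892 0.936
vertex -5.106 -2.811 1.424
vertex -3.657 -3.175 0.493
endloop
endfacet
facet normal 0.823 -0.207 -0.529
outer loop
vertex -3.657 -3.175 0.493
vertex -2.494 -2.949 2.216
vertex -3.553 -3.892 0.936
endloop
endfacet
facet normal -0.823 0.206 0.529
outer loop
vertex -5.001 -3.529 1.867
vertex -4.047 -1.868 2.704
vertex -5.106 -2.811 1.424
endloop
endfacet
facet normal 0.123 -0.844 0.521
outer loop
vertex -3.943 -2.585 3.147
vertex -5.001 -3.529 1.867
vertex -2.494 -2.949 2.216
endloop
endfacet
facet normal -0.824 0.207 0.528
outer loop
vertex -3.943 -2.585 3.147
vertex -4.047 -1.868 2.704
vertex -5.001 -3.529 1.867
endloop
endfacet
facet normal -0.123 0.845 -0.521
outer loop
vertex -5.106 -2.811 1.424
vertex -4.047 -1.868 2.704
vertex -3.657 -3.175 0.493
endloop
endfacet
facet normal 0.823 -0.206 -0.529
outer loop
vertex -2.599 -2.231 1.773
vertex -2.494 -2.949 2.216
vertex -3.657 -3.175 0.493
endloop
endfacet
facet normal -0.123 0.845 -0.521
outer loop
vertex -3.657 -3.175 0.493
vertex -4.047 -1.868 2.704
vertex -2.599 -2.231 1.773
endloop
endfacet
facet normal 0.554 0.494 0.670
outer loop
vertex -2.599 -2.231 1.773
vertex -3.943 -2.585 3.147
vertex -2.494 -2.949 2.216
endloop
endfacet
facet normal 0.554 0.494 0.670
outer loop
vertex -4.047 -1.868 2.704
vertex -3.943 -2.585 3.147
vertex -2.599 -2.231 1.773
endloop
endfacet
facet normal -0.776 -0.184 -0.604
outer loop
vertex -0.874 2.614 -0.586
vertex -1.54 4.116 -0.189
vertex -0.435 2.987 -1.264
endloop
endfacet
facet normal 0.393 -0.889 -0.234
outer loop
vertex 0.48 3.204 -0.551
vertex -0.874 2.614 -0.586
vertex -0.435 2.987 -1.264
endloop
endfacet
facet normal -0.775 -0.184 -0.604
outer loop
vertex -0.435 2.987 -1.264
vertex -1.54 4.116 -0.189
vertex -1.1 4.489 -0.867
endloop
endfacet
facet normal 0.494 0.420 -0.761
outer loop
vertex -1.1 4.489 -0.867
vertex 0.48 3.204 -0.551
vertex -0.435 2.987 -1.264
endloop
endfacet
facet normal -0.494 -0.420 0.761
outer loop
vertex -0.874 2.614 -0.586
vertex -0.625 4.333 0.524
vertex -1.54 4.116 -0.189
endloop
endfacet
facet normal 0.393 -0.889 -0.234
outer loop
vertex 0.04 2.831 0.127
vertex -0.874 2.614 -0.586
vertex 0.48 3.204 -0.551
endloop
endfacet
facet normal -0.494 -0.420 0.761
outer loop
vertex 0.04 2.831 0.127
vertex -0.625 4.333 0.524
vertex -0.874 2.614 -0.586
endloop
endfacet
facet normal -0.393 0.889 0.234
outer loop
vertex -1.54 4.116 -0.189
vertex -0.625 4.333 0.524
vertex -1.1 4.489 -0.867
endloop
endfacet
facet normal 0.494 0.420 -0.761
outer loop
vertex -0.186 4.706 -0.154
vertex 0.48 3.204 -0.551
vertex -1.1 4.489 -0.867
endloop
endfacet
facet normal -0.394 0.889 0.234
outer loop
vertex -1.1 4.489 -0.867
vertex -0.625 4.333 0.524
vertex -0.186 4.706 -0.154
endloop
endfacet
facet normal 0.775 0.184 0.604
outer loop
vertex -0.186 4.706 -0.154
vertex 0.04 2.831 0.127
vertex 0.48 3.204 -0.551
endloop
endfacet
facet normal 0.776 0.184 0.604
outer loop
vertex -0.625 4.333 0.524
vertex 0.04 2.831 0.127
vertex -0.186 4.706 -0.154
endloop
endfacet

endsolid


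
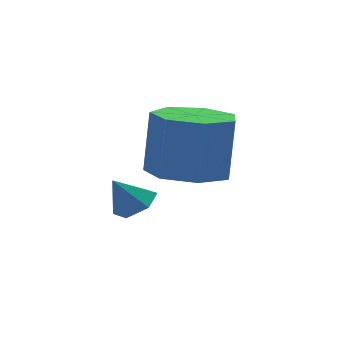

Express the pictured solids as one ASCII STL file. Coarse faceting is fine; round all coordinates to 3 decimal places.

solid 
facet normal 0.544 0.055 -0.837
outer loop
vertex 2.1 0.116 -1.782
vertex 1.8 -0.401 -2.011
vertex 1.564 0.183 -2.126
endloop
endfacet
facet normal -0.207 0.848 0.488
outer loop
vertex 2.1 0.116 -1.782
vertex 1.564 0.183 -2.126
vertex 1.24 -0.459 -1.149
endloop
endfacet
facet normal 0.544 0.055 -0.837
outer loop
vertex 1.564 0.183 -2.126
vertex 1.8 -0.401 -2.011
vertex 1.264 -0.334 -2.355
endloop
endfacet
facet normal -0.871 0.490 0.034
outer loop
vertex 1.564 0.183 -2.126
vertex 1.264 -0.334 -2.355
vertex 1.24 -0.459 -1.149
endloop
endfacet
facet normal 0.544 0.055 -0.837
outer loop
vertex 1.264 -0.334 -2.355
vertex 1.8 -0.401 -2.011
vertex 1.5 -0.918 -2.24
endloop
endfacet
facet normal -0.922 -0.384 -0.058
outer loop
vertex 1.264 -0.334 -2.355
vertex 1.5 -0.918 -2.24
vertex 1.24 -0.459 -1.149
endloop
endfacet
facet normal 0.543 0.056 -0.838
outer loop
vertex 1.5 -0.918 -2.24
vertex 1.8 -0.401 -2.011
vertex 2.036 -0.985 -1.897
endloop
endfacet
facet normal -0.308 -0.901 0.306
outer loop
vertex 1.5 -0.918 -2.24
vertex 2.036 -0.985 -1.897
vertex 1.24 -0.459 -1.149
endloop
endfacet
facet normal 0.543 0.056 -0.838
outer loop
vertex 2.036 -0.985 -1.897
vertex 1.8 -0.401 -2.011
vertex 2.336 -0.468 -1.668
endloop
endfacet
facet normal 0.356 -0.543 0.761
outer loop
vertex 2.036 -0.985 -1.897
vertex 2.336 -0.468 -1.668
vertex 1.24 -0.459 -1.149
endloop
endfacet
facet normal 0.543 0.056 -0.838
outer loop
vertex 2.336 -0.468 -1.668
vertex 1.8 -0.401 -2.011
vertex 2.1 0.116 -1.782
endloop
endfacet
facet normal 0.406 0.330 0.852
outer loop
vertex 2.336 -0.468 -1.668
vertex 2.1 0.116 -1.782
vertex 1.24 -0.459 -1.149
endloop
endfacet
facet normal -0.109 -0.142 -0.984
outer loop
vertex 3.662 -2.587 -0.333
vertex 2.822 -1.957 -0.331
vertex 3.831 -1.704 -0.479
endloop
endfacet
facet normal 0.977 -0.200 -0.079
outer loop
vertex 3.662 -2.587 -0.333
vertex 3.831 -1.704 -0.479
vertex 3.857 -2.333 1.428
endloop
endfacet
facet normal 0.977 -0.200 -0.079
outer loop
vertex 3.857 -2.333 1.428
vertex 3.831 -1.704 -0.479
vertex 4.026 -1.45 1.282
endloop
endfacet
facet normal 0.110 0.142 0.984
outer loop
vertex 3.857 -2.333 1.428
vertex 4.026 -1.45 1.282
vertex 3.018 -1.703 1.431
endloop
endfacet
facet normal -0.109 -0.141 -0.984
outer loop
vertex 3.831 -1.704 -0.479
vertex 2.822 -1.957 -0.331
vertex 3.24 -1.011 -0.513
endloop
endfacet
facet normal 0.753 0.634 -0.175
outer loop
vertex 3.831 -1.704 -0.479
vertex 3.24 -1.011 -0.513
vertex 4.026 -1.45 1.282
endloop
endfacet
facet normal 0.753 0.634 -0.175
outer loop
vertex 4.026 -1.45 1.282
vertex 3.24 -1.011 -0.513
vertex 3.435 -0.757 1.248
endloop
endfacet
facet normal 0.110 0.142 0.984
outer loop
vertex 4.026 -1.45 1.282
vertex 3.435 -0.757 1.248
vertex 3.018 -1.703 1.431
endloop
endfacet
facet normal -0.109 -0.141 -0.984
outer loop
vertex 3.24 -1.011 -0.513
vertex 2.822 -1.957 -0.331
vertex 2.335 -1.031 -0.41
endloop
endfacet
facet normal -0.038 0.990 -0.139
outer loop
vertex 3.24 -1.011 -0.513
vertex 2.335 -1.031 -0.41
vertex 3.435 -0.757 1.248
endloop
endfacet
facet normal -0.037 0.990 -0.139
outer loop
vertex 3.435 -0.757 1.248
vertex 2.335 -1.031 -0.41
vertex 2.53 -0.776 1.351
endloop
endfacet
facet normal 0.109 0.142 0.984
outer loop
vertex 3.435 -0.757 1.248
vertex 2.53 -0.776 1.351
vertex 3.018 -1.703 1.431
endloop
endfacet
facet normal -0.109 -0.142 -0.984
outer loop
vertex 2.335 -1.031 -0.41
vertex 2.822 -1.957 -0.331
vertex 1.797 -1.748 -0.247
endloop
endfacet
facet normal -0.800 0.600 0.002
outer loop
vertex 2.335 -1.031 -0.41
vertex 1.797 -1.748 -0.247
vertex 2.53 -0.776 1.351
endloop
endfacet
facet normal -0.800 0.600 0.002
outer loop
vertex 2.53 -0.776 1.351
vertex 1.797 -1.748 -0.247
vertex 1.992 -1.493 1.514
endloop
endfacet
facet normal 0.109 0.142 0.984
outer loop
vertex 2.53 -0.776 1.351
vertex 1.992 -1.493 1.514
vertex 3.018 -1.703 1.431
endloop
endfacet
facet normal -0.110 -0.142 -0.984
outer loop
vertex 1.797 -1.748 -0.247
vertex 2.822 -1.957 -0.331
vertex 2.031 -2.622 -0.147
endloop
endfacet
facet normal -0.960 -0.241 0.141
outer loop
vertex 1.797 -1.748 -0.247
vertex 2.031 -2.622 -0.147
vertex 1.992 -1.493 1.514
endloop
endfacet
facet normal -0.960 -0.241 0.141
outer loop
vertex 1.992 -1.493 1.514
vertex 2.031 -2.622 -0.147
vertex 2.226 -2.368 1.614
endloop
endfacet
facet normal 0.109 0.141 0.984
outer loop
vertex 1.992 -1.493 1.514
vertex 2.226 -2.368 1.614
vertex 3.018 -1.703 1.431
endloop
endfacet
facet normal -0.109 -0.142 -0.984
outer loop
vertex 2.031 -2.622 -0.147
vertex 2.822 -1.957 -0.331
vertex 2.861 -2.996 -0.185
endloop
endfacet
facet normal -0.398 -0.901 0.174
outer loop
vertex 2.031 -2.622 -0.147
vertex 2.861 -2.996 -0.185
vertex 2.226 -2.368 1.614
endloop
endfacet
facet normal -0.398 -0.901 0.174
outer loop
vertex 2.226 -2.368 1.614
vertex 2.861 -2.996 -0.185
vertex 3.056 -2.742 1.576
endloop
endfacet
facet normal 0.109 0.141 0.984
outer loop
vertex 2.226 -2.368 1.614
vertex 3.056 -2.742 1.576
vertex 3.018 -1.703 1.431
endloop
endfacet
facet normal -0.109 -0.142 -0.984
outer loop
vertex 2.861 -2.996 -0.185
vertex 2.822 -1.957 -0.331
vertex 3.662 -2.587 -0.333
endloop
endfacet
facet normal 0.465 -0.882 0.076
outer loop
vertex 2.861 -2.996 -0.185
vertex 3.662 -2.587 -0.333
vertex 3.056 -2.742 1.576
endloop
endfacet
facet normal 0.465 -0.882 0.076
outer loop
vertex 3.056 -2.742 1.576
vertex 3.662 -2.587 -0.333
vertex 3.857 -2.333 1.428
endloop
endfacet
facet normal 0.110 0.141 0.984
outer loop
vertex 3.056 -2.742 1.576
vertex 3.857 -2.333 1.428
vertex 3.018 -1.703 1.431
endloop
endfacet

endsolid


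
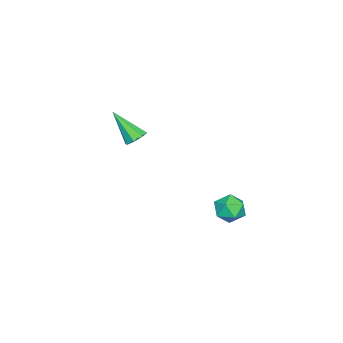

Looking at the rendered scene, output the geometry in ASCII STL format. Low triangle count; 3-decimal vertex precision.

solid 
facet normal 0.055 0.649 -0.759
outer loop
vertex -3.465 -2.904 1.23
vertex -3.71 -3.32 0.857
vertex -3.931 -2.88 1.217
endloop
endfacet
facet normal 0.004 0.541 0.841
outer loop
vertex -3.465 -2.904 1.23
vertex -3.931 -2.88 1.217
vertex -3.81 -4.54 2.283
endloop
endfacet
facet normal 0.054 0.649 -0.759
outer loop
vertex -3.931 -2.88 1.217
vertex -3.71 -3.32 0.857
vertex -4.268 -3.114 0.993
endloop
endfacet
facet normal -0.677 0.362 0.641
outer loop
vertex -3.931 -2.88 1.217
vertex -4.268 -3.114 0.993
vertex -3.81 -4.54 2.283
endloop
endfacet
facet normal 0.054 0.647 -0.760
outer loop
vertex -4.268 -3.114 0.993
vertex -3.71 -3.32 0.857
vertex -4.277 -3.469 0.69
endloop
endfacet
facet normal -0.972 -0.139 0.192
outer loop
vertex -4.268 -3.114 0.993
vertex -4.277 -3.469 0.69
vertex -3.81 -4.54 2.283
endloop
endfacet
facet normal 0.053 0.649 -0.759
outer loop
vertex -4.277 -3.469 0.69
vertex -3.71 -3.32 0.857
vertex -3.955 -3.736 0.484
endloop
endfacet
facet normal -0.706 -0.666 -0.241
outer loop
vertex -4.277 -3.469 0.69
vertex -3.955 -3.736 0.484
vertex -3.81 -4.54 2.283
endloop
endfacet
facet normal 0.051 0.650 -0.758
outer loop
vertex -3.955 -3.736 0.484
vertex -3.71 -3.32 0.857
vertex -3.488 -3.759 0.496
endloop
endfacet
facet normal -0.035 -0.913 -0.405
outer loop
vertex -3.955 -3.736 0.484
vertex -3.488 -3.759 0.496
vertex -3.81 -4.54 2.283
endloop
endfacet
facet normal 0.054 0.650 -0.758
outer loop
vertex -3.488 -3.759 0.496
vertex -3.71 -3.32 0.857
vertex -3.152 -3.526 0.72
endloop
endfacet
facet normal 0.646 -0.735 -0.205
outer loop
vertex -3.488 -3.759 0.496
vertex -3.152 -3.526 0.72
vertex -3.81 -4.54 2.283
endloop
endfacet
facet normal 0.053 0.649 -0.759
outer loop
vertex -3.152 -3.526 0.72
vertex -3.71 -3.32 0.857
vertex -3.142 -3.171 1.024
endloop
endfacet
facet normal 0.941 -0.235 0.244
outer loop
vertex -3.152 -3.526 0.72
vertex -3.142 -3.171 1.024
vertex -3.81 -4.54 2.283
endloop
endfacet
facet normal 0.053 0.649 -0.759
outer loop
vertex -3.142 -3.171 1.024
vertex -3.71 -3.32 0.857
vertex -3.465 -2.904 1.23
endloop
endfacet
facet normal 0.675 0.294 0.677
outer loop
vertex -3.142 -3.171 1.024
vertex -3.465 -2.904 1.23
vertex -3.81 -4.54 2.283
endloop
endfacet
facet normal -0.442 0.885 0.144
outer loop
vertex -1.369 2.931 -1.119
vertex -1.932 2.572 -0.642
vertex -1.24 2.864 -0.312
endloop
endfacet
facet normal 0.260 0.965 0.039
outer loop
vertex -1.369 2.931 -1.119
vertex -1.24 2.864 -0.312
vertex -0.628 2.72 -0.838
endloop
endfacet
facet normal 0.421 0.683 -0.597
outer loop
vertex -1.369 2.931 -1.119
vertex -0.628 2.72 -0.838
vertex -0.942 2.34 -1.494
endloop
endfacet
facet normal -0.182 0.429 -0.884
outer loop
vertex -1.369 2.931 -1.119
vertex -0.942 2.34 -1.494
vertex -1.748 2.249 -1.372
endloop
endfacet
facet normal -0.715 0.555 -0.426
outer loop
vertex -1.369 2.931 -1.119
vertex -1.748 2.249 -1.372
vertex -1.932 2.572 -0.642
endloop
endfacet
facet normal 0.602 0.589 0.539
outer loop
vertex -0.628 2.72 -0.838
vertex -1.24 2.864 -0.312
vertex -0.732 2.231 -0.188
endloop
endfacet
facet normal -0.533 0.461 0.710
outer loop
vertex -1.24 2.864 -0.312
vertex -1.932 2.572 -0.642
vertex -1.538 2.14 -0.066
endloop
endfacet
facet normal -0.974 -0.075 -0.212
outer loop
vertex -1.932 2.572 -0.642
vertex -1.748 2.249 -1.372
vertex -1.852 1.76 -0.722
endloop
endfacet
facet normal -0.113 -0.278 -0.954
outer loop
vertex -1.748 2.249 -1.372
vertex -0.942 2.34 -1.494
vertex -1.24 1.616 -1.248
endloop
endfacet
facet normal 0.862 0.133 -0.490
outer loop
vertex -0.942 2.34 -1.494
vertex -0.628 2.72 -0.838
vertex -0.548 1.908 -0.918
endloop
endfacet
facet normal 0.182 -0.429 0.884
outer loop
vertex -1.111 1.549 -0.441
vertex -0.732 2.231 -0.188
vertex -1.538 2.14 -0.066
endloop
endfacet
facet normal -0.421 -0.683 0.597
outer loop
vertex -1.111 1.549 -0.441
vertex -1.538 2.14 -0.066
vertex -1.852 1.76 -0.722
endloop
endfacet
facet normal -0.260 -0.965 -0.039
outer loop
vertex -1.111 1.549 -0.441
vertex -1.852 1.76 -0.722
vertex -1.24 1.616 -1.248
endloop
endfacet
facet normal 0.442 -0.885 -0.144
outer loop
vertex -1.111 1.549 -0.441
vertex -1.24 1.616 -1.248
vertex -0.548 1.908 -0.918
endloop
endfacet
facet normal 0.715 -0.555 0.426
outer loop
vertex -1.111 1.549 -0.441
vertex -0.548 1.908 -0.918
vertex -0.732 2.231 -0.188
endloop
endfacet
facet normal 0.113 0.278 0.954
outer loop
vertex -1.538 2.14 -0.066
vertex -0.732 2.231 -0.188
vertex -1.24 2.864 -0.312
endloop
endfacet
facet normal -0.862 -0.133 0.490
outer loop
vertex -1.852 1.76 -0.722
vertex -1.538 2.14 -0.066
vertex -1.932 2.572 -0.642
endloop
endfacet
facet normal -0.602 -0.589 -0.539
outer loop
vertex -1.24 1.616 -1.248
vertex -1.852 1.76 -0.722
vertex -1.748 2.249 -1.372
endloop
endfacet
facet normal 0.533 -0.461 -0.710
outer loop
vertex -0.548 1.908 -0.918
vertex -1.24 1.616 -1.248
vertex -0.942 2.34 -1.494
endloop
endfacet
facet normal 0.974 0.075 0.212
outer loop
vertex -0.732 2.231 -0.188
vertex -0.548 1.908 -0.918
vertex -0.628 2.72 -0.838
endloop
endfacet

endsolid


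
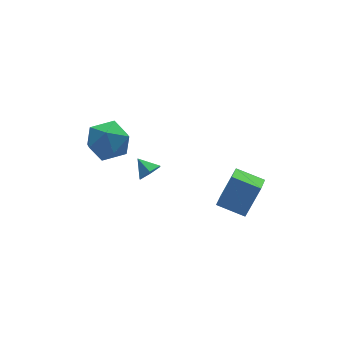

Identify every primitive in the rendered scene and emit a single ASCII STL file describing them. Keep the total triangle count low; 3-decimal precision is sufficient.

solid 
facet normal 0.257 -0.816 -0.518
outer loop
vertex -0.709 2.937 -0.8
vertex -1.38 2.708 -0.772
vertex -1.168 3.117 -1.311
endloop
endfacet
facet normal 0.480 0.868 -0.126
outer loop
vertex -0.709 2.937 -0.8
vertex -1.168 3.117 -1.311
vertex -1.64 3.532 -0.248
endloop
endfacet
facet normal 0.257 -0.816 -0.518
outer loop
vertex -1.168 3.117 -1.311
vertex -1.38 2.708 -0.772
vertex -1.839 2.888 -1.283
endloop
endfacet
facet normal -0.304 0.834 -0.461
outer loop
vertex -1.168 3.117 -1.311
vertex -1.839 2.888 -1.283
vertex -1.64 3.532 -0.248
endloop
endfacet
facet normal 0.256 -0.817 -0.517
outer loop
vertex -1.839 2.888 -1.283
vertex -1.38 2.708 -0.772
vertex -2.052 2.479 -0.743
endloop
endfacet
facet normal -0.918 0.390 -0.066
outer loop
vertex -1.839 2.888 -1.283
vertex -2.052 2.479 -0.743
vertex -1.64 3.532 -0.248
endloop
endfacet
facet normal 0.256 -0.817 -0.517
outer loop
vertex -2.052 2.479 -0.743
vertex -1.38 2.708 -0.772
vertex -1.593 2.299 -0.232
endloop
endfacet
facet normal -0.747 -0.020 0.664
outer loop
vertex -2.052 2.479 -0.743
vertex -1.593 2.299 -0.232
vertex -1.64 3.532 -0.248
endloop
endfacet
facet normal 0.257 -0.816 -0.517
outer loop
vertex -1.593 2.299 -0.232
vertex -1.38 2.708 -0.772
vertex -0.922 2.528 -0.26
endloop
endfacet
facet normal 0.037 0.014 0.999
outer loop
vertex -1.593 2.299 -0.232
vertex -0.922 2.528 -0.26
vertex -1.64 3.532 -0.248
endloop
endfacet
facet normal 0.257 -0.816 -0.517
outer loop
vertex -0.922 2.528 -0.26
vertex -1.38 2.708 -0.772
vertex -0.709 2.937 -0.8
endloop
endfacet
facet normal 0.651 0.459 0.604
outer loop
vertex -0.922 2.528 -0.26
vertex -0.709 2.937 -0.8
vertex -1.64 3.532 -0.248
endloop
endfacet
facet normal -0.718 0.023 0.695
outer loop
vertex -3.701 4.448 2.352
vertex -4.211 3.444 1.858
vertex -3.361 3.332 2.74
endloop
endfacet
facet normal -0.110 0.296 0.949
outer loop
vertex -3.701 4.448 2.352
vertex -3.361 3.332 2.74
vertex -2.514 4.207 2.565
endloop
endfacet
facet normal 0.076 0.844 0.530
outer loop
vertex -3.701 4.448 2.352
vertex -2.514 4.207 2.565
vertex -2.841 4.859 1.574
endloop
endfacet
facet normal -0.416 0.909 0.020
outer loop
vertex -3.701 4.448 2.352
vertex -2.841 4.859 1.574
vertex -3.89 4.388 1.137
endloop
endfacet
facet normal -0.908 0.401 0.121
outer loop
vertex -3.701 4.448 2.352
vertex -3.89 4.388 1.137
vertex -4.211 3.444 1.858
endloop
endfacet
facet normal 0.396 -0.204 0.895
outer loop
vertex -2.514 4.207 2.565
vertex -3.361 3.332 2.74
vertex -2.29 3.052 2.203
endloop
endfacet
facet normal -0.589 -0.647 0.485
outer loop
vertex -3.361 3.332 2.74
vertex -4.211 3.444 1.858
vertex -3.339 2.581 1.766
endloop
endfacet
facet normal -0.895 -0.035 -0.444
outer loop
vertex -4.211 3.444 1.858
vertex -3.89 4.388 1.137
vertex -3.666 3.233 0.775
endloop
endfacet
facet normal -0.100 0.787 -0.609
outer loop
vertex -3.89 4.388 1.137
vertex -2.841 4.859 1.574
vertex -2.819 4.108 0.6
endloop
endfacet
facet normal 0.698 0.682 0.218
outer loop
vertex -2.841 4.859 1.574
vertex -2.514 4.207 2.565
vertex -1.969 3.996 1.482
endloop
endfacet
facet normal 0.416 -0.909 -0.020
outer loop
vertex -2.479 2.992 0.988
vertex -2.29 3.052 2.203
vertex -3.339 2.581 1.766
endloop
endfacet
facet normal -0.076 -0.844 -0.530
outer loop
vertex -2.479 2.992 0.988
vertex -3.339 2.581 1.766
vertex -3.666 3.233 0.775
endloop
endfacet
facet normal 0.110 -0.296 -0.949
outer loop
vertex -2.479 2.992 0.988
vertex -3.666 3.233 0.775
vertex -2.819 4.108 0.6
endloop
endfacet
facet normal 0.718 -0.023 -0.695
outer loop
vertex -2.479 2.992 0.988
vertex -2.819 4.108 0.6
vertex -1.969 3.996 1.482
endloop
endfacet
facet normal 0.908 -0.401 -0.121
outer loop
vertex -2.479 2.992 0.988
vertex -1.969 3.996 1.482
vertex -2.29 3.052 2.203
endloop
endfacet
facet normal 0.100 -0.787 0.609
outer loop
vertex -3.339 2.581 1.766
vertex -2.29 3.052 2.203
vertex -3.361 3.332 2.74
endloop
endfacet
facet normal -0.698 -0.682 -0.218
outer loop
vertex -3.666 3.233 0.775
vertex -3.339 2.581 1.766
vertex -4.211 3.444 1.858
endloop
endfacet
facet normal -0.396 0.204 -0.895
outer loop
vertex -2.819 4.108 0.6
vertex -3.666 3.233 0.775
vertex -3.89 4.388 1.137
endloop
endfacet
facet normal 0.589 0.647 -0.485
outer loop
vertex -1.969 3.996 1.482
vertex -2.819 4.108 0.6
vertex -2.841 4.859 1.574
endloop
endfacet
facet normal 0.895 0.035 0.444
outer loop
vertex -2.29 3.052 2.203
vertex -1.969 3.996 1.482
vertex -2.514 4.207 2.565
endloop
endfacet
facet normal -0.607 -0.728 0.319
outer loop
vertex 3.22 -0.096 -1.654
vertex 2.181 0.972 -1.192
vertex 2.347 -0.162 -3.464
endloop
endfacet
facet normal 0.666 -0.685 -0.296
outer loop
vertex 3.039 0.668 -3.828
vertex 3.22 -0.096 -1.654
vertex 2.347 -0.162 -3.464
endloop
endfacet
facet normal -0.607 -0.728 0.319
outer loop
vertex 2.347 -0.162 -3.464
vertex 2.181 0.972 -1.192
vertex 1.308 0.906 -3.002
endloop
endfacet
facet normal -0.434 -0.033 -0.900
outer loop
vertex 1.308 0.906 -3.002
vertex 3.039 0.668 -3.828
vertex 2.347 -0.162 -3.464
endloop
endfacet
facet normal 0.434 0.033 0.900
outer loop
vertex 3.22 -0.096 -1.654
vertex 2.873 1.802 -1.556
vertex 2.181 0.972 -1.192
endloop
endfacet
facet normal 0.666 -0.685 -0.296
outer loop
vertex 3.912 0.734 -2.018
vertex 3.22 -0.096 -1.654
vertex 3.039 0.668 -3.828
endloop
endfacet
facet normal 0.434 0.033 0.900
outer loop
vertex 3.912 0.734 -2.018
vertex 2.873 1.802 -1.556
vertex 3.22 -0.096 -1.654
endloop
endfacet
facet normal -0.666 0.685 0.296
outer loop
vertex 2.181 0.972 -1.192
vertex 2.873 1.802 -1.556
vertex 1.308 0.906 -3.002
endloop
endfacet
facet normal -0.434 -0.033 -0.900
outer loop
vertex 2.0 1.736 -3.366
vertex 3.039 0.668 -3.828
vertex 1.308 0.906 -3.002
endloop
endfacet
facet normal -0.666 0.685 0.296
outer loop
vertex 1.308 0.906 -3.002
vertex 2.873 1.802 -1.556
vertex 2.0 1.736 -3.366
endloop
endfacet
facet normal 0.607 0.728 -0.319
outer loop
vertex 2.0 1.736 -3.366
vertex 3.912 0.734 -2.018
vertex 3.039 0.668 -3.828
endloop
endfacet
facet normal 0.607 0.728 -0.319
outer loop
vertex 2.873 1.802 -1.556
vertex 3.912 0.734 -2.018
vertex 2.0 1.736 -3.366
endloop
endfacet

endsolid


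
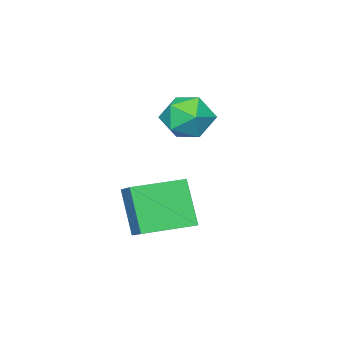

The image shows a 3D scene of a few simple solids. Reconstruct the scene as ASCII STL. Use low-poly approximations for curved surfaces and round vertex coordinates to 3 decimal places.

solid 
facet normal -0.874 0.483 0.050
outer loop
vertex -0.205 1.206 -2.513
vertex 0.408 2.247 -1.846
vertex 0.202 2.131 -4.331
endloop
endfacet
facet normal -0.444 -0.755 -0.483
outer loop
vertex 2.012 1.133 -4.434
vertex -0.205 1.206 -2.513
vertex 0.202 2.131 -4.331
endloop
endfacet
facet normal -0.875 0.482 0.050
outer loop
vertex 0.202 2.131 -4.331
vertex 0.408 2.247 -1.846
vertex 0.814 3.173 -3.664
endloop
endfacet
facet normal 0.195 0.445 -0.874
outer loop
vertex 0.814 3.173 -3.664
vertex 2.012 1.133 -4.434
vertex 0.202 2.131 -4.331
endloop
endfacet
facet normal -0.196 -0.445 0.874
outer loop
vertex -0.205 1.206 -2.513
vertex 2.218 1.249 -1.949
vertex 0.408 2.247 -1.846
endloop
endfacet
facet normal -0.444 -0.755 -0.483
outer loop
vertex 1.606 0.207 -2.616
vertex -0.205 1.206 -2.513
vertex 2.012 1.133 -4.434
endloop
endfacet
facet normal -0.196 -0.445 0.874
outer loop
vertex 1.606 0.207 -2.616
vertex 2.218 1.249 -1.949
vertex -0.205 1.206 -2.513
endloop
endfacet
facet normal 0.444 0.755 0.483
outer loop
vertex 0.408 2.247 -1.846
vertex 2.218 1.249 -1.949
vertex 0.814 3.173 -3.664
endloop
endfacet
facet normal 0.196 0.445 -0.874
outer loop
vertex 2.625 2.174 -3.767
vertex 2.012 1.133 -4.434
vertex 0.814 3.173 -3.664
endloop
endfacet
facet normal 0.444 0.755 0.483
outer loop
vertex 0.814 3.173 -3.664
vertex 2.218 1.249 -1.949
vertex 2.625 2.174 -3.767
endloop
endfacet
facet normal 0.874 -0.483 -0.051
outer loop
vertex 2.625 2.174 -3.767
vertex 1.606 0.207 -2.616
vertex 2.012 1.133 -4.434
endloop
endfacet
facet normal 0.875 -0.482 -0.049
outer loop
vertex 2.218 1.249 -1.949
vertex 1.606 0.207 -2.616
vertex 2.625 2.174 -3.767
endloop
endfacet
facet normal 0.054 0.994 -0.091
outer loop
vertex -2.08 0.594 -1.073
vertex -2.893 0.711 -0.274
vertex -1.788 0.679 0.032
endloop
endfacet
facet normal 0.684 0.691 -0.234
outer loop
vertex -2.08 0.594 -1.073
vertex -1.788 0.679 0.032
vertex -1.255 -0.077 -0.645
endloop
endfacet
facet normal 0.591 0.233 -0.772
outer loop
vertex -2.08 0.594 -1.073
vertex -1.255 -0.077 -0.645
vertex -2.03 -0.512 -1.369
endloop
endfacet
facet normal -0.097 0.253 -0.963
outer loop
vertex -2.08 0.594 -1.073
vertex -2.03 -0.512 -1.369
vertex -3.042 -0.025 -1.139
endloop
endfacet
facet normal -0.428 0.723 -0.542
outer loop
vertex -2.08 0.594 -1.073
vertex -3.042 -0.025 -1.139
vertex -2.893 0.711 -0.274
endloop
endfacet
facet normal 0.885 0.318 0.341
outer loop
vertex -1.255 -0.077 -0.645
vertex -1.788 0.679 0.032
vertex -1.558 -0.375 0.419
endloop
endfacet
facet normal -0.135 0.809 0.572
outer loop
vertex -1.788 0.679 0.032
vertex -2.893 0.711 -0.274
vertex -2.57 0.112 0.649
endloop
endfacet
facet normal -0.916 0.370 -0.157
outer loop
vertex -2.893 0.711 -0.274
vertex -3.042 -0.025 -1.139
vertex -3.345 -0.323 -0.075
endloop
endfacet
facet normal -0.379 -0.391 -0.839
outer loop
vertex -3.042 -0.025 -1.139
vertex -2.03 -0.512 -1.369
vertex -2.812 -1.079 -0.752
endloop
endfacet
facet normal 0.734 -0.423 -0.531
outer loop
vertex -2.03 -0.512 -1.369
vertex -1.255 -0.077 -0.645
vertex -1.707 -1.111 -0.446
endloop
endfacet
facet normal 0.097 -0.253 0.963
outer loop
vertex -2.52 -0.994 0.353
vertex -1.558 -0.375 0.419
vertex -2.57 0.112 0.649
endloop
endfacet
facet normal -0.591 -0.233 0.772
outer loop
vertex -2.52 -0.994 0.353
vertex -2.57 0.112 0.649
vertex -3.345 -0.323 -0.075
endloop
endfacet
facet normal -0.684 -0.691 0.234
outer loop
vertex -2.52 -0.994 0.353
vertex -3.345 -0.323 -0.075
vertex -2.812 -1.079 -0.752
endloop
endfacet
facet normal -0.054 -0.994 0.091
outer loop
vertex -2.52 -0.994 0.353
vertex -2.812 -1.079 -0.752
vertex -1.707 -1.111 -0.446
endloop
endfacet
facet normal 0.428 -0.723 0.542
outer loop
vertex -2.52 -0.994 0.353
vertex -1.707 -1.111 -0.446
vertex -1.558 -0.375 0.419
endloop
endfacet
facet normal 0.379 0.391 0.839
outer loop
vertex -2.57 0.112 0.649
vertex -1.558 -0.375 0.419
vertex -1.788 0.679 0.032
endloop
endfacet
facet normal -0.734 0.423 0.531
outer loop
vertex -3.345 -0.323 -0.075
vertex -2.57 0.112 0.649
vertex -2.893 0.711 -0.274
endloop
endfacet
facet normal -0.885 -0.318 -0.341
outer loop
vertex -2.812 -1.079 -0.752
vertex -3.345 -0.323 -0.075
vertex -3.042 -0.025 -1.139
endloop
endfacet
facet normal 0.135 -0.809 -0.572
outer loop
vertex -1.707 -1.111 -0.446
vertex -2.812 -1.079 -0.752
vertex -2.03 -0.512 -1.369
endloop
endfacet
facet normal 0.916 -0.370 0.157
outer loop
vertex -1.558 -0.375 0.419
vertex -1.707 -1.111 -0.446
vertex -1.255 -0.077 -0.645
endloop
endfacet

endsolid


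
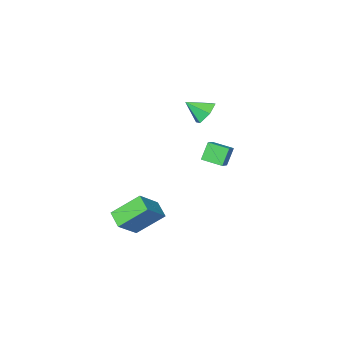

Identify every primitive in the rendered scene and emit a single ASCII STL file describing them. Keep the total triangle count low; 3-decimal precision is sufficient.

solid 
facet normal -0.650 0.490 -0.581
outer loop
vertex -1.694 -1.898 0.681
vertex -2.408 -2.44 1.023
vertex -2.179 -1.617 1.46
endloop
endfacet
facet normal 0.814 0.474 0.336
outer loop
vertex -1.694 -1.898 0.681
vertex -2.179 -1.617 1.46
vertex -1.452 -3.16 1.877
endloop
endfacet
facet normal -0.651 0.489 -0.580
outer loop
vertex -2.179 -1.617 1.46
vertex -2.408 -2.44 1.023
vertex -2.893 -2.16 1.803
endloop
endfacet
facet normal 0.187 0.337 0.923
outer loop
vertex -2.179 -1.617 1.46
vertex -2.893 -2.16 1.803
vertex -1.452 -3.16 1.877
endloop
endfacet
facet normal -0.651 0.489 -0.580
outer loop
vertex -2.893 -2.16 1.803
vertex -2.408 -2.44 1.023
vertex -3.122 -2.983 1.366
endloop
endfacet
facet normal -0.307 -0.378 0.873
outer loop
vertex -2.893 -2.16 1.803
vertex -3.122 -2.983 1.366
vertex -1.452 -3.16 1.877
endloop
endfacet
facet normal -0.651 0.489 -0.580
outer loop
vertex -3.122 -2.983 1.366
vertex -2.408 -2.44 1.023
vertex -2.638 -3.264 0.586
endloop
endfacet
facet normal -0.174 -0.956 0.237
outer loop
vertex -3.122 -2.983 1.366
vertex -2.638 -3.264 0.586
vertex -1.452 -3.16 1.877
endloop
endfacet
facet normal -0.650 0.490 -0.581
outer loop
vertex -2.638 -3.264 0.586
vertex -2.408 -2.44 1.023
vertex -1.924 -2.721 0.244
endloop
endfacet
facet normal 0.454 -0.819 -0.351
outer loop
vertex -2.638 -3.264 0.586
vertex -1.924 -2.721 0.244
vertex -1.452 -3.16 1.877
endloop
endfacet
facet normal -0.650 0.490 -0.581
outer loop
vertex -1.924 -2.721 0.244
vertex -2.408 -2.44 1.023
vertex -1.694 -1.898 0.681
endloop
endfacet
facet normal 0.948 -0.104 -0.302
outer loop
vertex -1.924 -2.721 0.244
vertex -1.694 -1.898 0.681
vertex -1.452 -3.16 1.877
endloop
endfacet
facet normal -0.721 -0.197 -0.665
outer loop
vertex 3.867 -0.574 -4.911
vertex 2.403 0.192 -3.551
vertex 4.001 0.512 -5.379
endloop
endfacet
facet normal 0.684 -0.358 -0.635
outer loop
vertex 5.377 0.888 -4.109
vertex 3.867 -0.574 -4.911
vertex 4.001 0.512 -5.379
endloop
endfacet
facet normal -0.721 -0.197 -0.665
outer loop
vertex 4.001 0.512 -5.379
vertex 2.403 0.192 -3.551
vertex 2.537 1.278 -4.019
endloop
endfacet
facet normal 0.113 0.913 -0.393
outer loop
vertex 2.537 1.278 -4.019
vertex 5.377 0.888 -4.109
vertex 4.001 0.512 -5.379
endloop
endfacet
facet normal -0.113 -0.913 0.393
outer loop
vertex 3.867 -0.574 -4.911
vertex 3.779 0.568 -2.281
vertex 2.403 0.192 -3.551
endloop
endfacet
facet normal 0.684 -0.358 -0.635
outer loop
vertex 5.243 -0.198 -3.641
vertex 3.867 -0.574 -4.911
vertex 5.377 0.888 -4.109
endloop
endfacet
facet normal -0.113 -0.913 0.393
outer loop
vertex 5.243 -0.198 -3.641
vertex 3.779 0.568 -2.281
vertex 3.867 -0.574 -4.911
endloop
endfacet
facet normal -0.684 0.358 0.635
outer loop
vertex 2.403 0.192 -3.551
vertex 3.779 0.568 -2.281
vertex 2.537 1.278 -4.019
endloop
endfacet
facet normal 0.113 0.913 -0.393
outer loop
vertex 3.913 1.654 -2.749
vertex 5.377 0.888 -4.109
vertex 2.537 1.278 -4.019
endloop
endfacet
facet normal -0.684 0.358 0.635
outer loop
vertex 2.537 1.278 -4.019
vertex 3.779 0.568 -2.281
vertex 3.913 1.654 -2.749
endloop
endfacet
facet normal 0.721 0.197 0.665
outer loop
vertex 3.913 1.654 -2.749
vertex 5.243 -0.198 -3.641
vertex 5.377 0.888 -4.109
endloop
endfacet
facet normal 0.721 0.197 0.665
outer loop
vertex 3.779 0.568 -2.281
vertex 5.243 -0.198 -3.641
vertex 3.913 1.654 -2.749
endloop
endfacet
facet normal -0.694 -0.540 -0.477
outer loop
vertex -3.477 -3.34 -2.298
vertex -4.238 -2.202 -2.478
vertex -2.861 -3.11 -3.455
endloop
endfacet
facet normal 0.551 -0.824 0.130
outer loop
vertex -2.202 -2.598 -3.002
vertex -3.477 -3.34 -2.298
vertex -2.861 -3.11 -3.455
endloop
endfacet
facet normal -0.694 -0.540 -0.476
outer loop
vertex -2.861 -3.11 -3.455
vertex -4.238 -2.202 -2.478
vertex -3.622 -1.973 -3.635
endloop
endfacet
facet normal 0.463 0.173 -0.869
outer loop
vertex -3.622 -1.973 -3.635
vertex -2.202 -2.598 -3.002
vertex -2.861 -3.11 -3.455
endloop
endfacet
facet normal -0.463 -0.172 0.869
outer loop
vertex -3.477 -3.34 -2.298
vertex -3.579 -1.69 -2.025
vertex -4.238 -2.202 -2.478
endloop
endfacet
facet normal 0.552 -0.824 0.131
outer loop
vertex -2.818 -2.827 -1.845
vertex -3.477 -3.34 -2.298
vertex -2.202 -2.598 -3.002
endloop
endfacet
facet normal -0.463 -0.172 0.869
outer loop
vertex -2.818 -2.827 -1.845
vertex -3.579 -1.69 -2.025
vertex -3.477 -3.34 -2.298
endloop
endfacet
facet normal -0.551 0.824 -0.130
outer loop
vertex -4.238 -2.202 -2.478
vertex -3.579 -1.69 -2.025
vertex -3.622 -1.973 -3.635
endloop
endfacet
facet normal 0.463 0.172 -0.869
outer loop
vertex -2.963 -1.46 -3.182
vertex -2.202 -2.598 -3.002
vertex -3.622 -1.973 -3.635
endloop
endfacet
facet normal -0.552 0.824 -0.130
outer loop
vertex -3.622 -1.973 -3.635
vertex -3.579 -1.69 -2.025
vertex -2.963 -1.46 -3.182
endloop
endfacet
facet normal 0.694 0.540 0.476
outer loop
vertex -2.963 -1.46 -3.182
vertex -2.818 -2.827 -1.845
vertex -2.202 -2.598 -3.002
endloop
endfacet
facet normal 0.694 0.540 0.477
outer loop
vertex -3.579 -1.69 -2.025
vertex -2.818 -2.827 -1.845
vertex -2.963 -1.46 -3.182
endloop
endfacet

endsolid


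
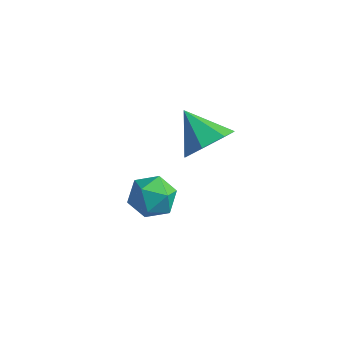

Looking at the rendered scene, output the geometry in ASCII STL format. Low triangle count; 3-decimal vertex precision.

solid 
facet normal 0.244 -0.013 0.970
outer loop
vertex -0.719 -0.902 3.06
vertex -0.859 -1.753 3.084
vertex -0.075 -1.45 2.891
endloop
endfacet
facet normal 0.594 0.505 0.626
outer loop
vertex -0.719 -0.902 3.06
vertex -0.075 -1.45 2.891
vertex -0.174 -0.74 2.412
endloop
endfacet
facet normal 0.111 0.938 0.328
outer loop
vertex -0.719 -0.902 3.06
vertex -0.174 -0.74 2.412
vertex -1.019 -0.604 2.309
endloop
endfacet
facet normal -0.537 0.688 0.488
outer loop
vertex -0.719 -0.902 3.06
vertex -1.019 -0.604 2.309
vertex -1.442 -1.229 2.725
endloop
endfacet
facet normal -0.455 0.100 0.885
outer loop
vertex -0.719 -0.902 3.06
vertex -1.442 -1.229 2.725
vertex -0.859 -1.753 3.084
endloop
endfacet
facet normal 0.974 0.204 0.101
outer loop
vertex -0.174 -0.74 2.412
vertex -0.075 -1.45 2.891
vertex 0.022 -1.491 2.035
endloop
endfacet
facet normal 0.407 -0.634 0.658
outer loop
vertex -0.075 -1.45 2.891
vertex -0.859 -1.753 3.084
vertex -0.401 -2.116 2.451
endloop
endfacet
facet normal -0.725 -0.451 0.520
outer loop
vertex -0.859 -1.753 3.084
vertex -1.442 -1.229 2.725
vertex -1.246 -1.98 2.348
endloop
endfacet
facet normal -0.858 0.500 -0.121
outer loop
vertex -1.442 -1.229 2.725
vertex -1.019 -0.604 2.309
vertex -1.345 -1.27 1.869
endloop
endfacet
facet normal 0.192 0.905 -0.380
outer loop
vertex -1.019 -0.604 2.309
vertex -0.174 -0.74 2.412
vertex -0.561 -0.967 1.676
endloop
endfacet
facet normal 0.537 -0.688 -0.488
outer loop
vertex -0.701 -1.818 1.7
vertex 0.022 -1.491 2.035
vertex -0.401 -2.116 2.451
endloop
endfacet
facet normal -0.111 -0.938 -0.328
outer loop
vertex -0.701 -1.818 1.7
vertex -0.401 -2.116 2.451
vertex -1.246 -1.98 2.348
endloop
endfacet
facet normal -0.594 -0.505 -0.626
outer loop
vertex -0.701 -1.818 1.7
vertex -1.246 -1.98 2.348
vertex -1.345 -1.27 1.869
endloop
endfacet
facet normal -0.244 0.013 -0.970
outer loop
vertex -0.701 -1.818 1.7
vertex -1.345 -1.27 1.869
vertex -0.561 -0.967 1.676
endloop
endfacet
facet normal 0.455 -0.100 -0.885
outer loop
vertex -0.701 -1.818 1.7
vertex -0.561 -0.967 1.676
vertex 0.022 -1.491 2.035
endloop
endfacet
facet normal 0.858 -0.500 0.121
outer loop
vertex -0.401 -2.116 2.451
vertex 0.022 -1.491 2.035
vertex -0.075 -1.45 2.891
endloop
endfacet
facet normal -0.192 -0.905 0.380
outer loop
vertex -1.246 -1.98 2.348
vertex -0.401 -2.116 2.451
vertex -0.859 -1.753 3.084
endloop
endfacet
facet normal -0.974 -0.204 -0.101
outer loop
vertex -1.345 -1.27 1.869
vertex -1.246 -1.98 2.348
vertex -1.442 -1.229 2.725
endloop
endfacet
facet normal -0.407 0.634 -0.658
outer loop
vertex -0.561 -0.967 1.676
vertex -1.345 -1.27 1.869
vertex -1.019 -0.604 2.309
endloop
endfacet
facet normal 0.725 0.451 -0.520
outer loop
vertex 0.022 -1.491 2.035
vertex -0.561 -0.967 1.676
vertex -0.174 -0.74 2.412
endloop
endfacet
facet normal 0.775 -0.282 -0.566
outer loop
vertex -0.216 2.38 2.446
vertex -0.818 2.377 1.623
vertex -0.262 3.144 2.002
endloop
endfacet
facet normal 0.155 0.503 0.850
outer loop
vertex -0.216 2.38 2.446
vertex -0.262 3.144 2.002
vertex -2.042 2.823 2.517
endloop
endfacet
facet normal 0.775 -0.282 -0.566
outer loop
vertex -0.262 3.144 2.002
vertex -0.818 2.377 1.623
vertex -0.727 3.331 1.272
endloop
endfacet
facet normal -0.085 0.951 0.298
outer loop
vertex -0.262 3.144 2.002
vertex -0.727 3.331 1.272
vertex -2.042 2.823 2.517
endloop
endfacet
facet normal 0.774 -0.282 -0.567
outer loop
vertex -0.727 3.331 1.272
vertex -0.818 2.377 1.623
vertex -1.261 2.8 0.807
endloop
endfacet
facet normal -0.555 0.789 -0.264
outer loop
vertex -0.727 3.331 1.272
vertex -1.261 2.8 0.807
vertex -2.042 2.823 2.517
endloop
endfacet
facet normal 0.774 -0.282 -0.566
outer loop
vertex -1.261 2.8 0.807
vertex -0.818 2.377 1.623
vertex -1.461 1.951 0.956
endloop
endfacet
facet normal -0.900 0.140 -0.413
outer loop
vertex -1.261 2.8 0.807
vertex -1.461 1.951 0.956
vertex -2.042 2.823 2.517
endloop
endfacet
facet normal 0.774 -0.282 -0.566
outer loop
vertex -1.461 1.951 0.956
vertex -0.818 2.377 1.623
vertex -1.177 1.423 1.607
endloop
endfacet
facet normal -0.861 -0.508 -0.037
outer loop
vertex -1.461 1.951 0.956
vertex -1.177 1.423 1.607
vertex -2.042 2.823 2.517
endloop
endfacet
facet normal 0.775 -0.282 -0.566
outer loop
vertex -1.177 1.423 1.607
vertex -0.818 2.377 1.623
vertex -0.623 1.614 2.27
endloop
endfacet
facet normal -0.466 -0.666 0.582
outer loop
vertex -1.177 1.423 1.607
vertex -0.623 1.614 2.27
vertex -2.042 2.823 2.517
endloop
endfacet
facet normal 0.775 -0.282 -0.566
outer loop
vertex -0.623 1.614 2.27
vertex -0.818 2.377 1.623
vertex -0.216 2.38 2.446
endloop
endfacet
facet normal -0.015 -0.217 0.976
outer loop
vertex -0.623 1.614 2.27
vertex -0.216 2.38 2.446
vertex -2.042 2.823 2.517
endloop
endfacet

endsolid
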